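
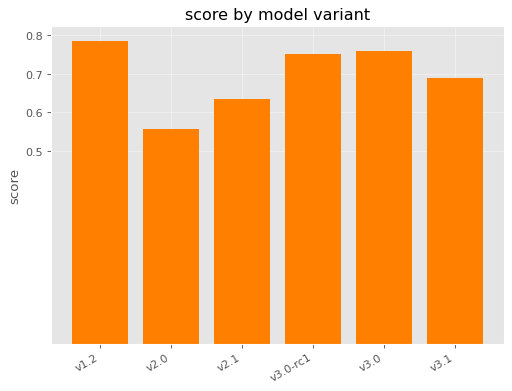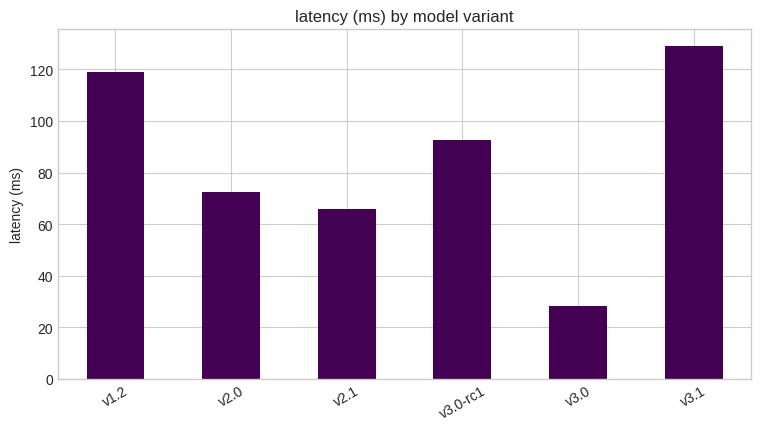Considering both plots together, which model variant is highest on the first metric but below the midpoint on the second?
Chart 2 median latency (ms) ≈ 80; below-median model variants: v2.0, v2.1, v3.0. Among those, v3.0 has the highest score (≈ 0.8).

v3.0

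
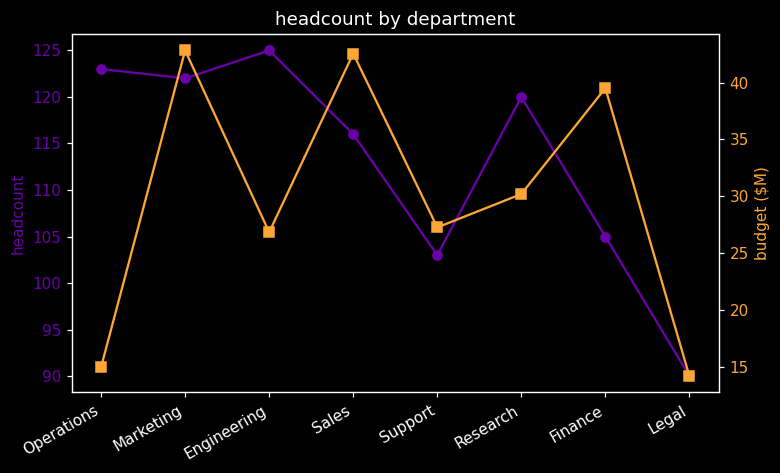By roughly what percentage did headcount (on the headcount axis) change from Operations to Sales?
≈ -8%

Operations ≈ 125, Sales ≈ 115; (115 − 125) / 125 ≈ -8%.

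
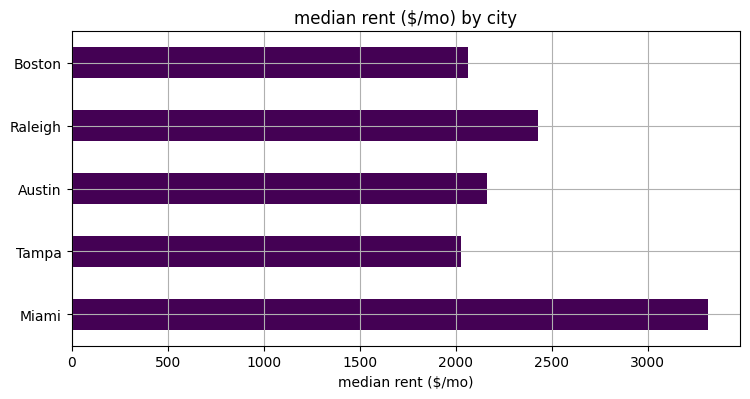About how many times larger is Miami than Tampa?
≈ 1.75×

Miami ≈ 3500, Tampa ≈ 2000; 3500/2000 ≈ 1.75.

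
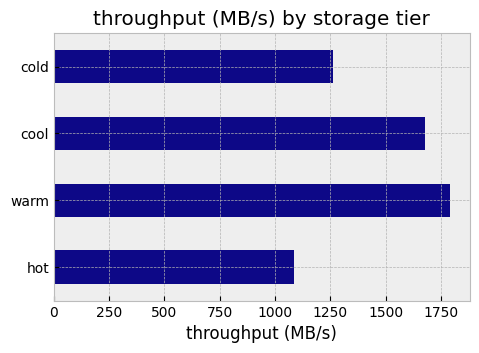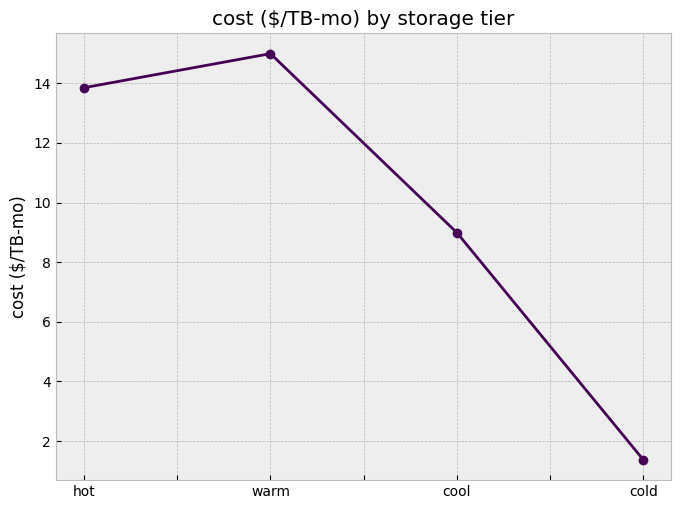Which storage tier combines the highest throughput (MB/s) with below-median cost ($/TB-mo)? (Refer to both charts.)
Chart 2 median cost ($/TB-mo) ≈ 12; below-median storage tiers: cool, cold. Among those, cool has the highest throughput (MB/s) (≈ 1600).

cool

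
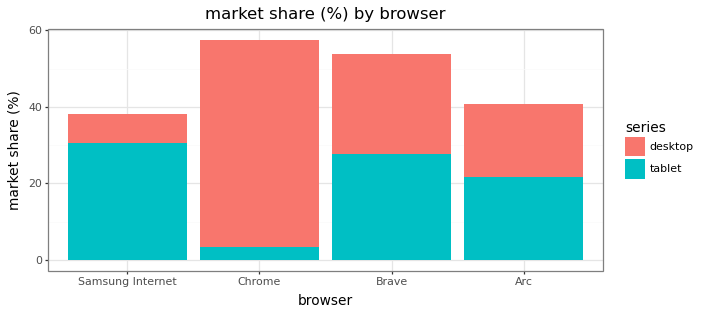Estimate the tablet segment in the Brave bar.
≈ 30

tablet top ≈ 30, bottom ≈ 0; segment ≈ 30.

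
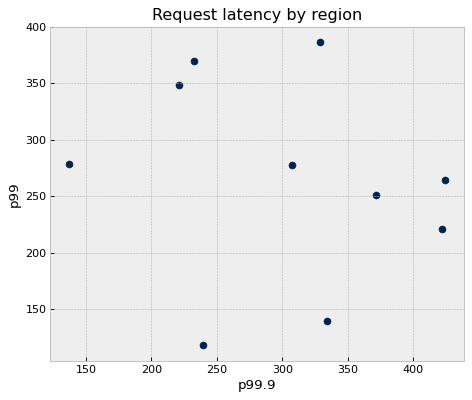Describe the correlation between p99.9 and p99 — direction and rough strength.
Points are roughly uncorrelated; weak (|r| ≈ 0.2).

no clear correlation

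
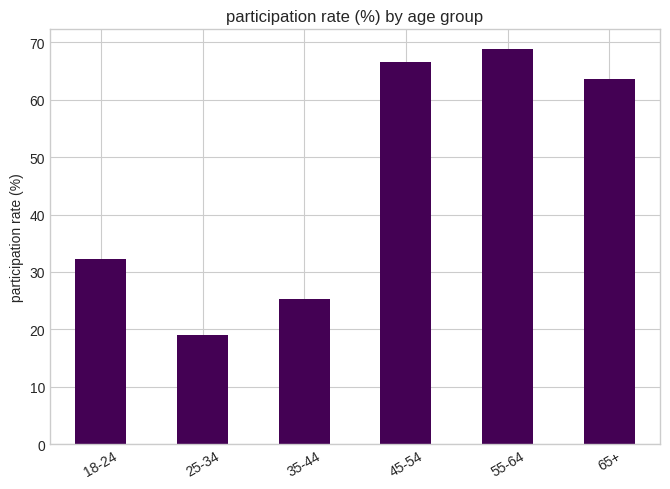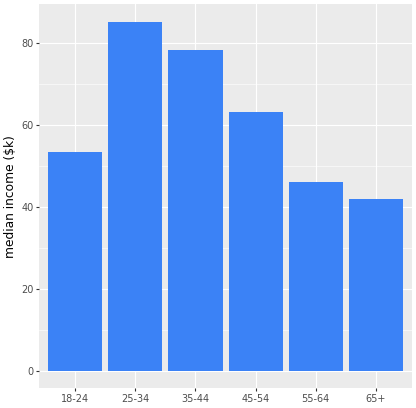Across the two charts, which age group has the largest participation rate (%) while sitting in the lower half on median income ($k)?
Chart 2 median median income ($k) ≈ 60; below-median age groups: 18-24, 55-64, 65+. Among those, 55-64 has the highest participation rate (%) (≈ 70).

55-64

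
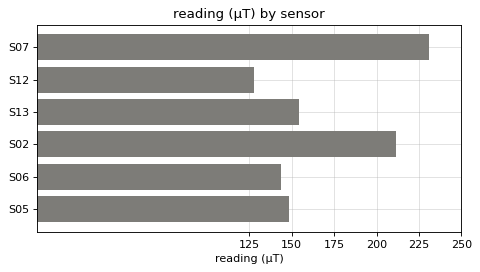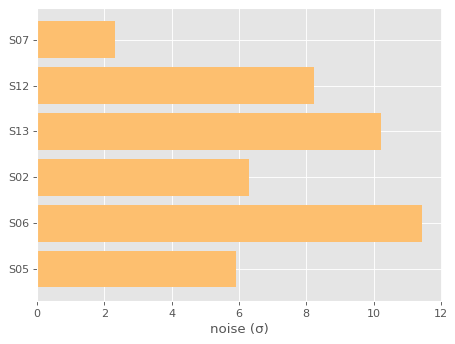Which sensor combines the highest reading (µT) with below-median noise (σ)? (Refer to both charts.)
S07

Chart 2 median noise (σ) ≈ 8; below-median sensors: S07, S02, S05. Among those, S07 has the highest reading (µT) (≈ 225).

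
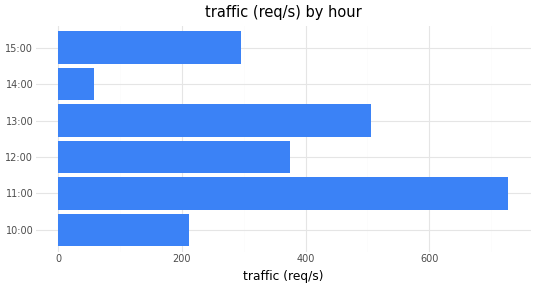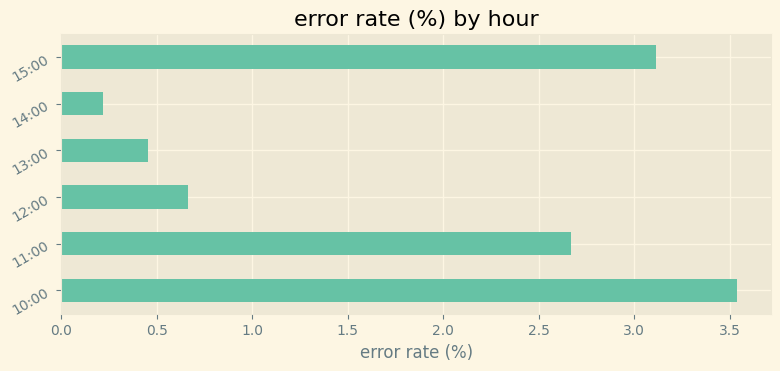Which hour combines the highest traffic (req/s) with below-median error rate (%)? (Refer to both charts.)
Chart 2 median error rate (%) ≈ 1.5; below-median hours: 12:00, 13:00, 14:00. Among those, 13:00 has the highest traffic (req/s) (≈ 500).

13:00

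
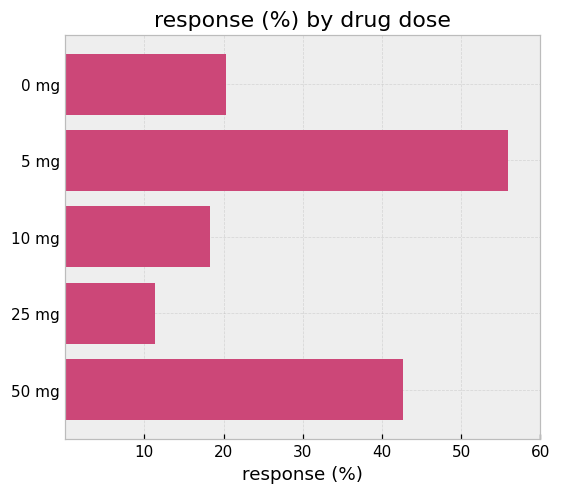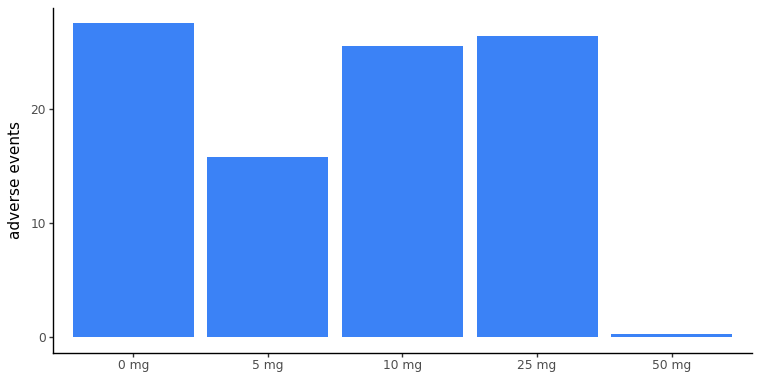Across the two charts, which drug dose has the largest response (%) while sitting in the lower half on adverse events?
5 mg

Chart 2 median adverse events ≈ 25; below-median drug doses: 5 mg, 50 mg. Among those, 5 mg has the highest response (%) (≈ 60).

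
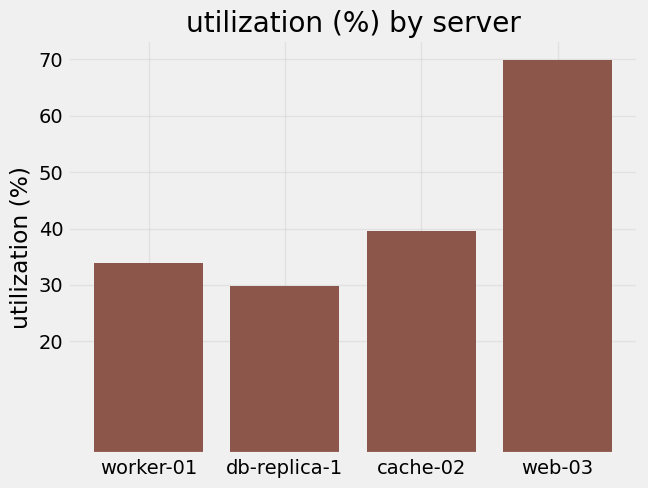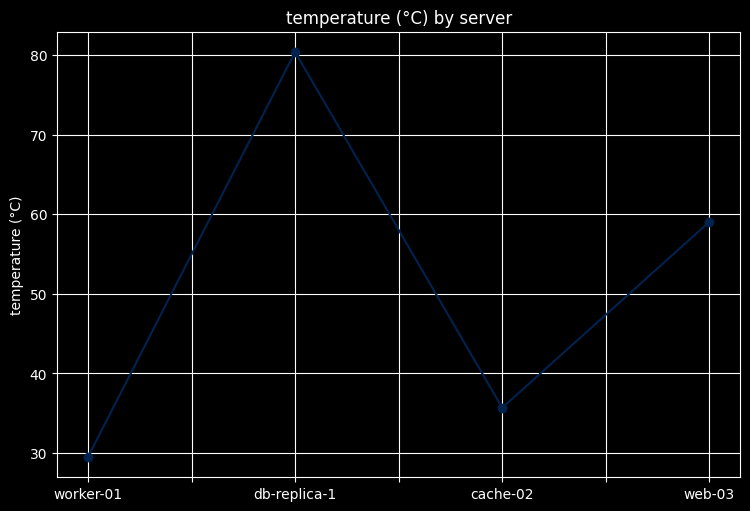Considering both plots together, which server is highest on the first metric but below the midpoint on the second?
cache-02

Chart 2 median temperature (°C) ≈ 50; below-median servers: worker-01, cache-02. Among those, cache-02 has the highest utilization (%) (≈ 40).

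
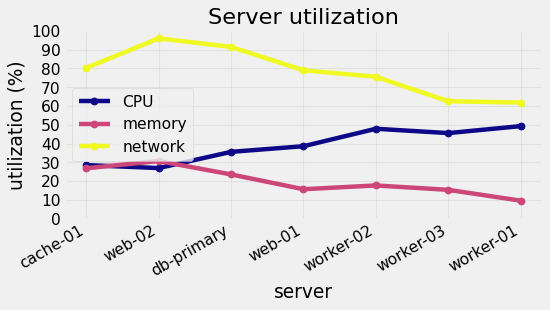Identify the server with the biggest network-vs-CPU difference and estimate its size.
web-02, ≈ 70 %

web-02: network ≈ 100, CPU ≈ 30 → gap ≈ 70. Next-largest (db-primary) is only ≈ 50.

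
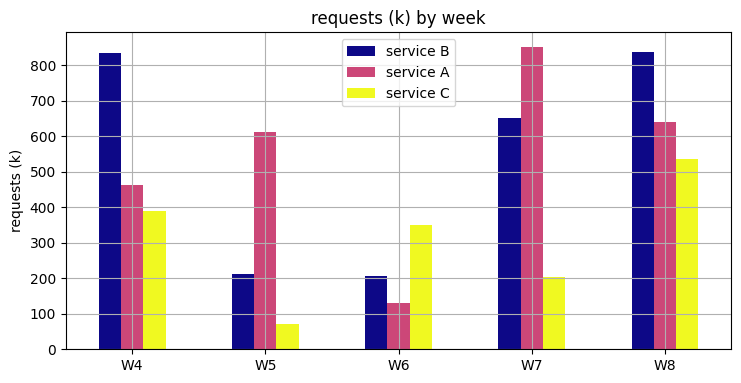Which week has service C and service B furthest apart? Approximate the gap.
W7: service C ≈ 200, service B ≈ 700 → gap ≈ 500. Next-largest (W4) is only ≈ 400.

W7, ≈ 500 k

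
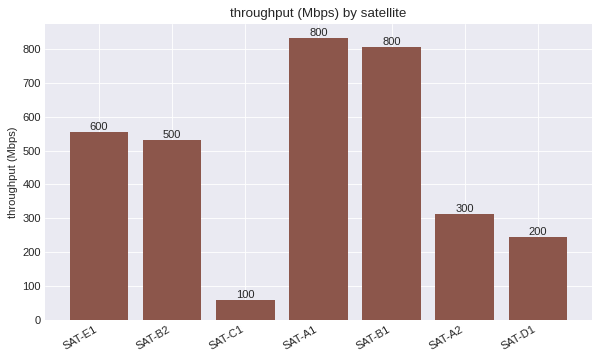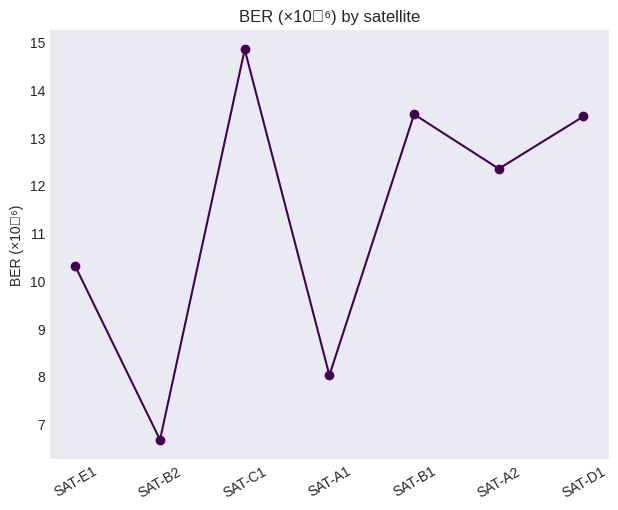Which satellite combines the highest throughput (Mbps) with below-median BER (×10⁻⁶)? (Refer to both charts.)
SAT-A1

Chart 2 median BER (×10⁻⁶) ≈ 12; below-median satellites: SAT-E1, SAT-B2, SAT-A1. Among those, SAT-A1 has the highest throughput (Mbps) (≈ 800).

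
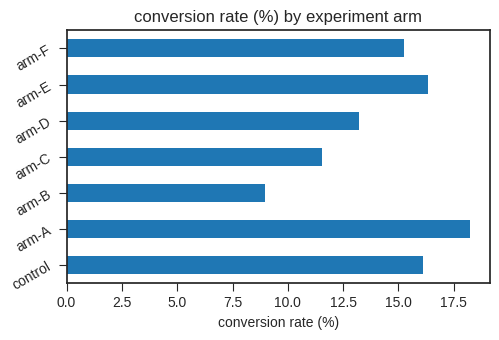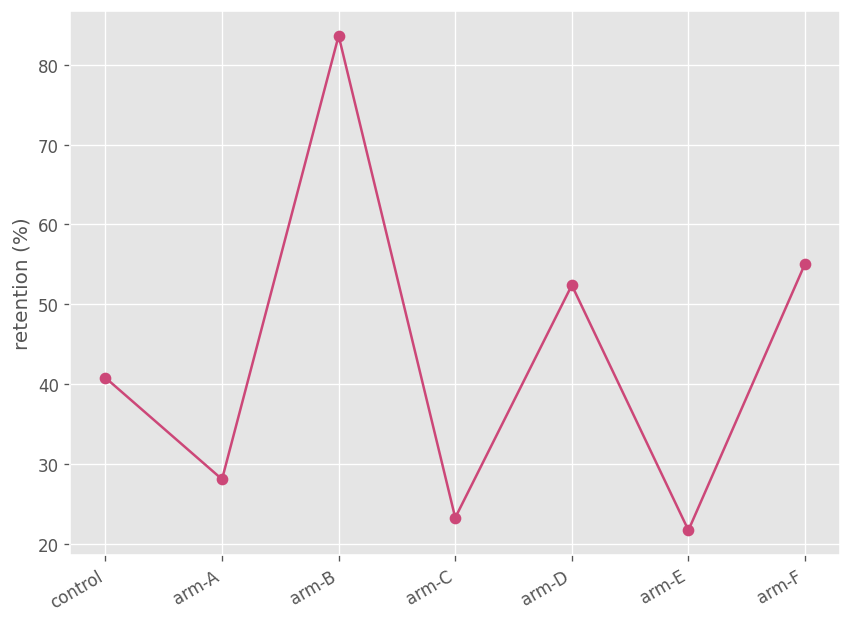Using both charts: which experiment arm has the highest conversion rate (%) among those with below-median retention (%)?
arm-A

Chart 2 median retention (%) ≈ 40; below-median experiment arms: arm-A, arm-C, arm-E. Among those, arm-A has the highest conversion rate (%) (≈ 18).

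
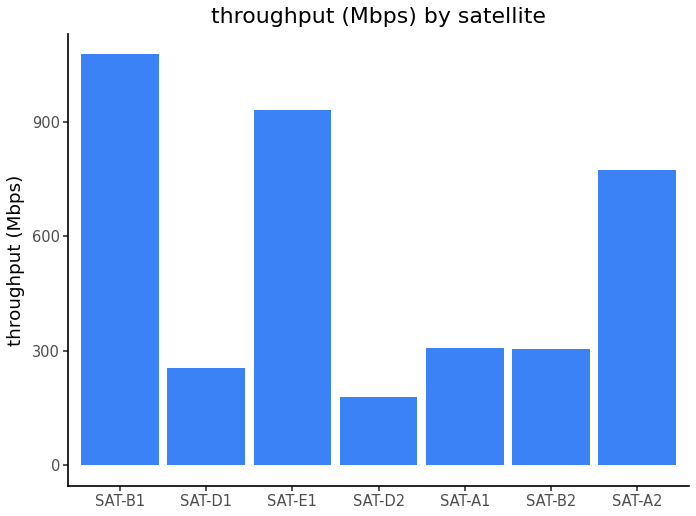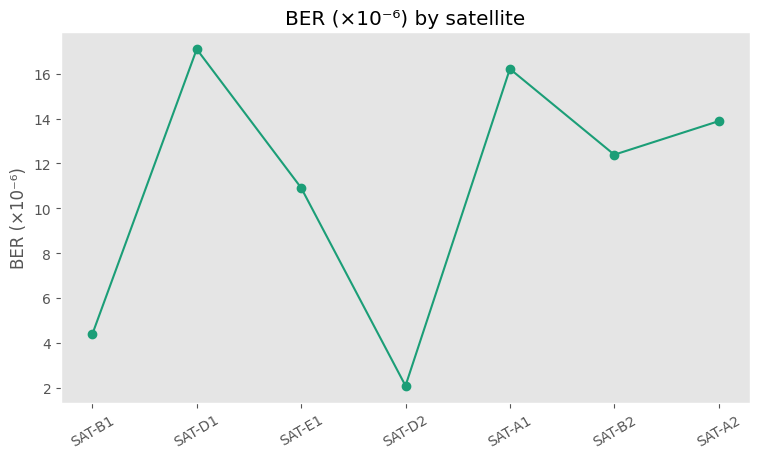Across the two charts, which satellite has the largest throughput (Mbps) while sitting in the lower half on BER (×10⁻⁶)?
Chart 2 median BER (×10⁻⁶) ≈ 12; below-median satellites: SAT-B1, SAT-E1, SAT-D2. Among those, SAT-B1 has the highest throughput (Mbps) (≈ 1100).

SAT-B1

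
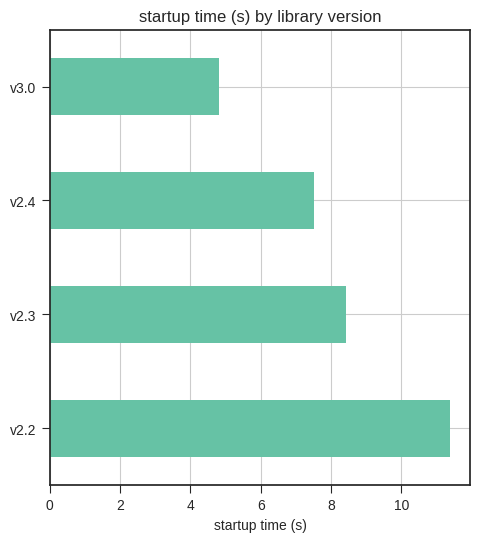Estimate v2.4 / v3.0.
≈ 1.6×

v2.4 ≈ 8, v3.0 ≈ 5; 8/5 ≈ 1.6.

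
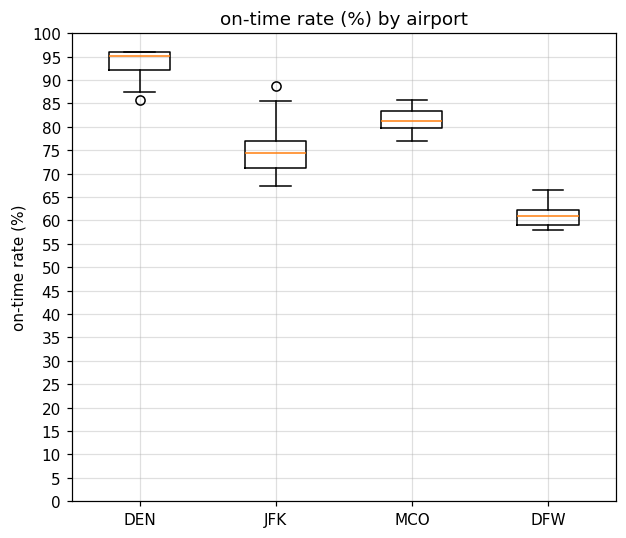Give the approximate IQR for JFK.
Q3 ≈ 75, Q1 ≈ 70; IQR ≈ 5.

≈ 5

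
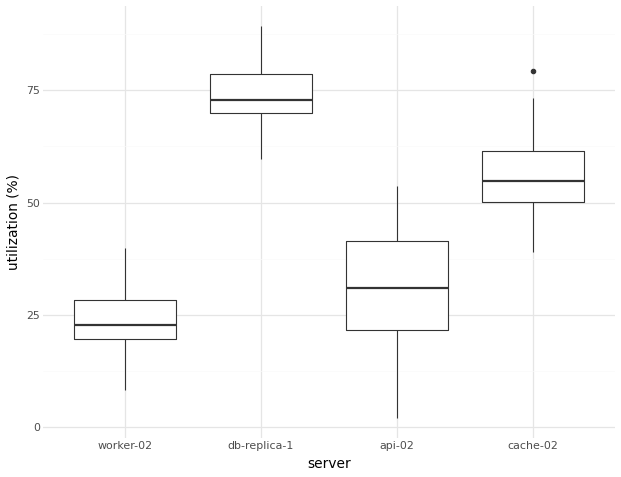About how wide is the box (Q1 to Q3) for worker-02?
≈ 10

Q3 ≈ 30, Q1 ≈ 20; IQR ≈ 10.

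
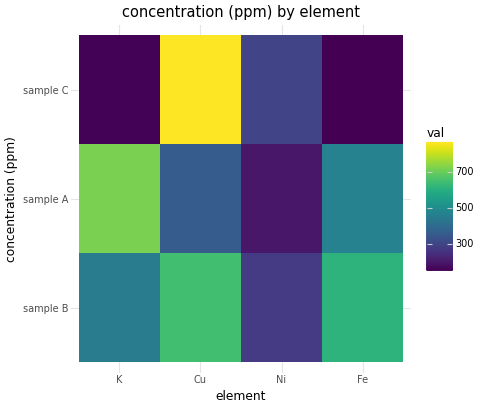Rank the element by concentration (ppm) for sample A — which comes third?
Top 4 for sample A: K ≈ 700, Fe ≈ 500, Cu ≈ 400, Ni ≈ 200.

Cu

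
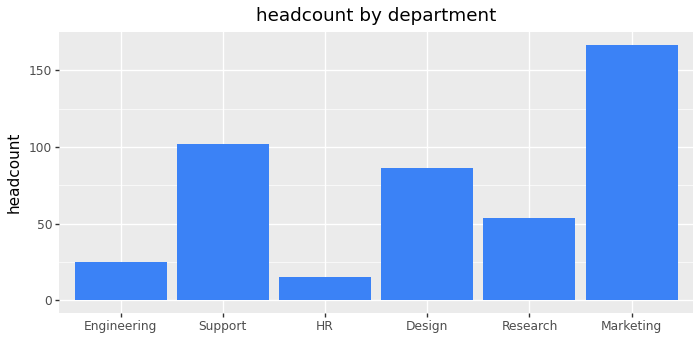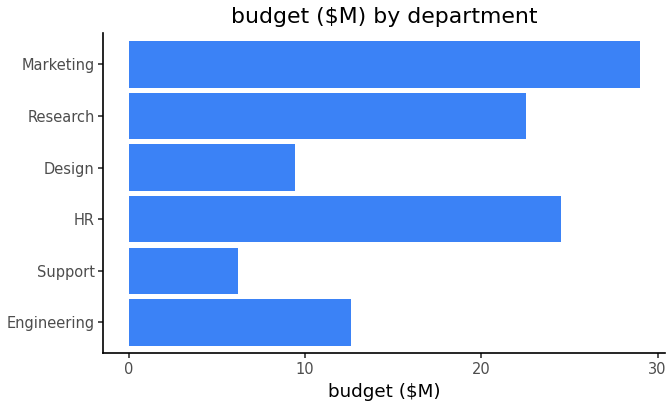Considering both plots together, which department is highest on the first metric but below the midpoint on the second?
Chart 2 median budget ($M) ≈ 20; below-median departments: Engineering, Support, Design. Among those, Support has the highest headcount (≈ 100).

Support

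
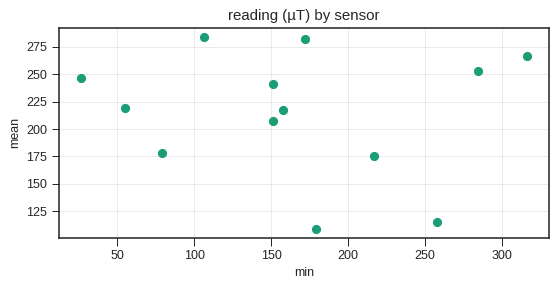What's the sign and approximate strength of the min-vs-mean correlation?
no clear correlation

Points are roughly uncorrelated; weak (|r| ≈ 0.1).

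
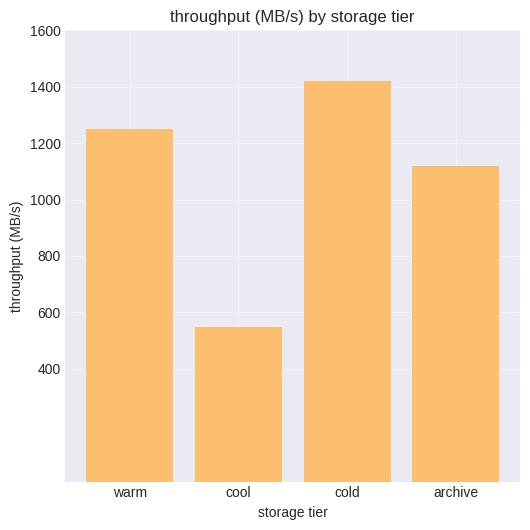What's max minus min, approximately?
≈ 800

Max cold ≈ 1400, min cool ≈ 600; range ≈ 800.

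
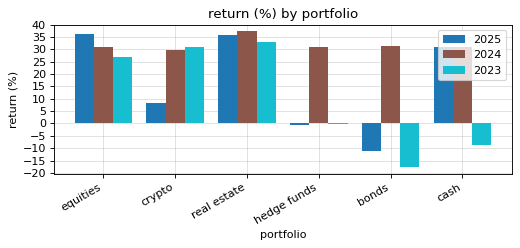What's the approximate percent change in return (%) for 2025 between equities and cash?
≈ -14.3%

equities ≈ 35, cash ≈ 30; (30 − 35) / 35 ≈ -14.3%.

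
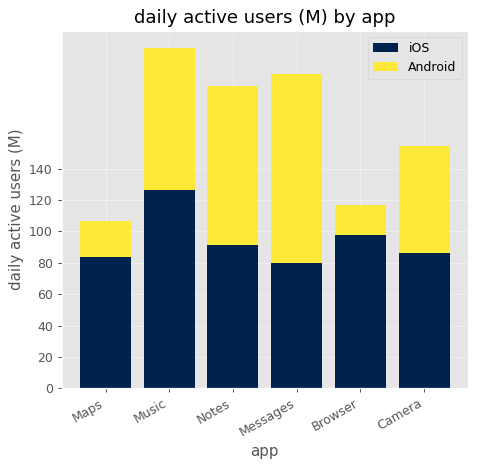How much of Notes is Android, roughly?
≈ 100

Android top ≈ 200, bottom ≈ 100; segment ≈ 100.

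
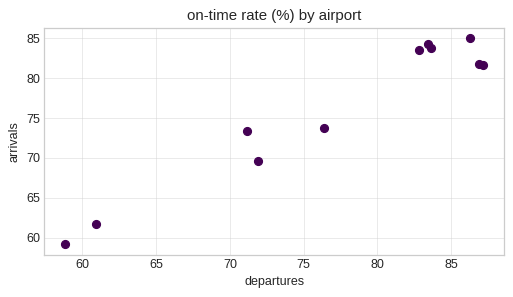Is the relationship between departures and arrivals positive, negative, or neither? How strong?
Points are positively correlated; strong (|r| ≈ 1.0).

positive, strong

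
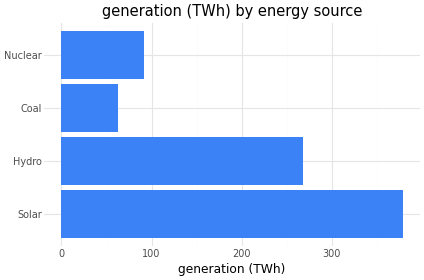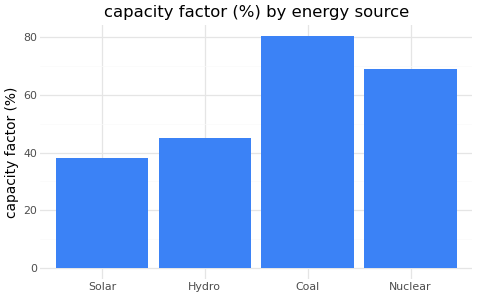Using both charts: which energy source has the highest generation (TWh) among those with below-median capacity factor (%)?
Chart 2 median capacity factor (%) ≈ 60; below-median energy sources: Solar, Hydro. Among those, Solar has the highest generation (TWh) (≈ 400).

Solar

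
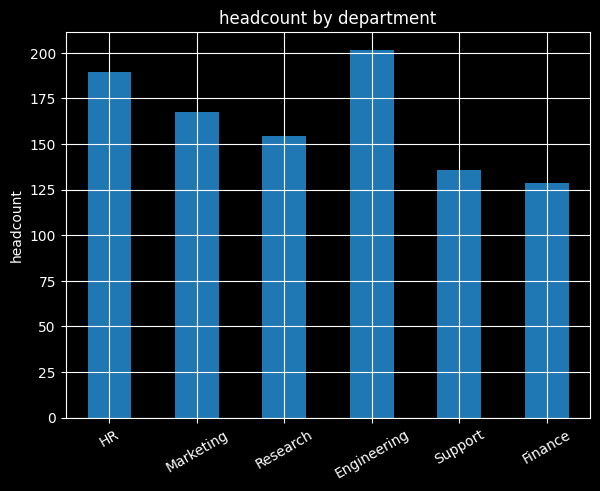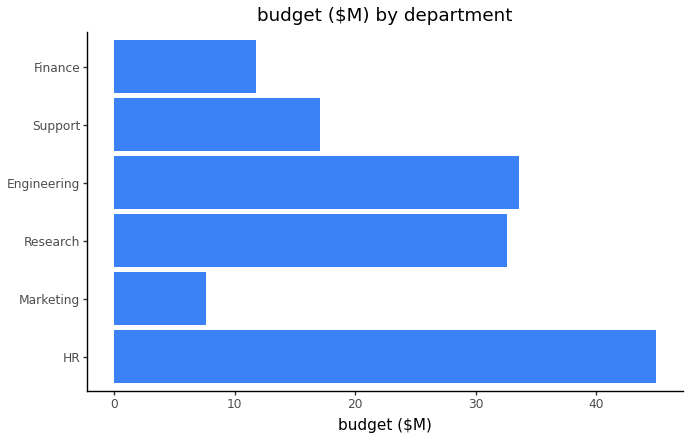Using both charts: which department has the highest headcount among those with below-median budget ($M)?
Marketing

Chart 2 median budget ($M) ≈ 25; below-median departments: Marketing, Support, Finance. Among those, Marketing has the highest headcount (≈ 160).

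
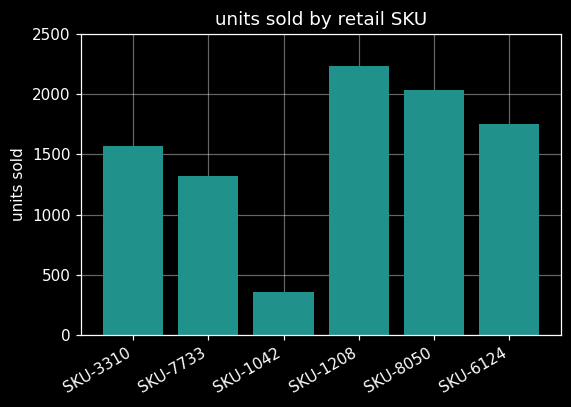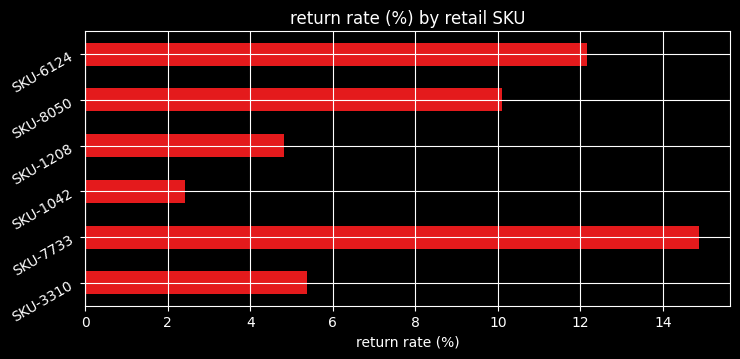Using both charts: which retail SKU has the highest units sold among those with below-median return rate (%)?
SKU-1208

Chart 2 median return rate (%) ≈ 8; below-median retail SKUs: SKU-3310, SKU-1042, SKU-1208. Among those, SKU-1208 has the highest units sold (≈ 2000).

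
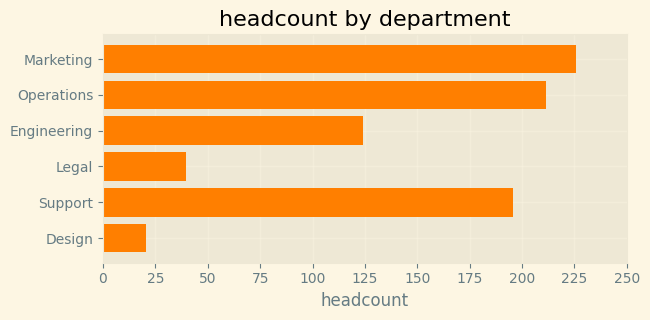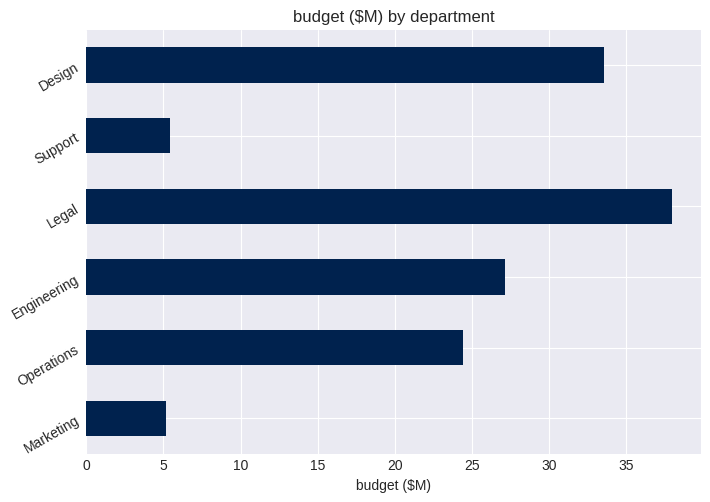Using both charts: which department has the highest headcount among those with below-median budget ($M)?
Chart 2 median budget ($M) ≈ 25; below-median departments: Marketing, Operations, Support. Among those, Marketing has the highest headcount (≈ 225).

Marketing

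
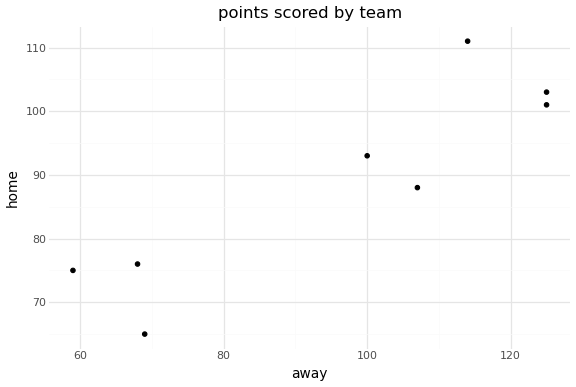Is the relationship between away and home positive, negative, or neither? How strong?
Points are positively correlated; strong (|r| ≈ 0.9).

positive, strong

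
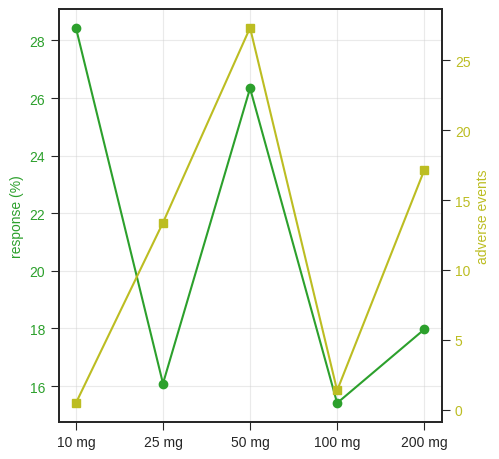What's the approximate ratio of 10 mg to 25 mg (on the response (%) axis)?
10 mg ≈ 28, 25 mg ≈ 16; 28/16 ≈ 1.75.

≈ 1.75×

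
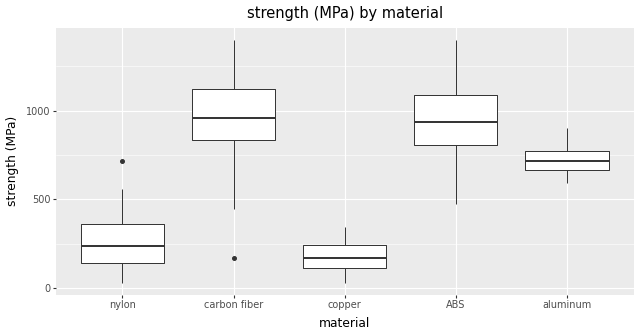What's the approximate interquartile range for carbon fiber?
≈ 300

Q3 ≈ 1100, Q1 ≈ 800; IQR ≈ 300.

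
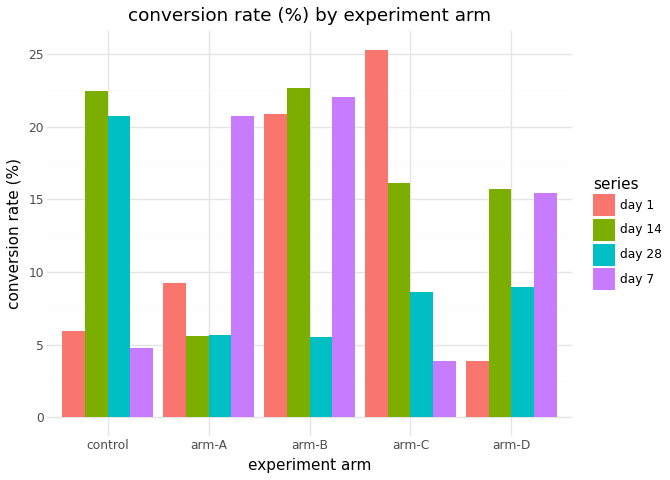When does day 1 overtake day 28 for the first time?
control: day 1 ≈ 5 vs day 28 ≈ 20 (not yet); arm-A: day 1 ≈ 10 vs day 28 ≈ 5 (first crossover).

arm-A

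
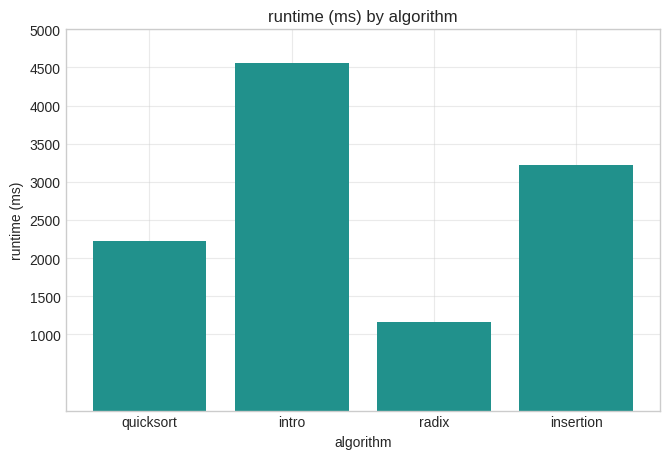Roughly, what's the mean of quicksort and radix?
(2000 + 1000) / 2 ≈ 1500.

≈ 1500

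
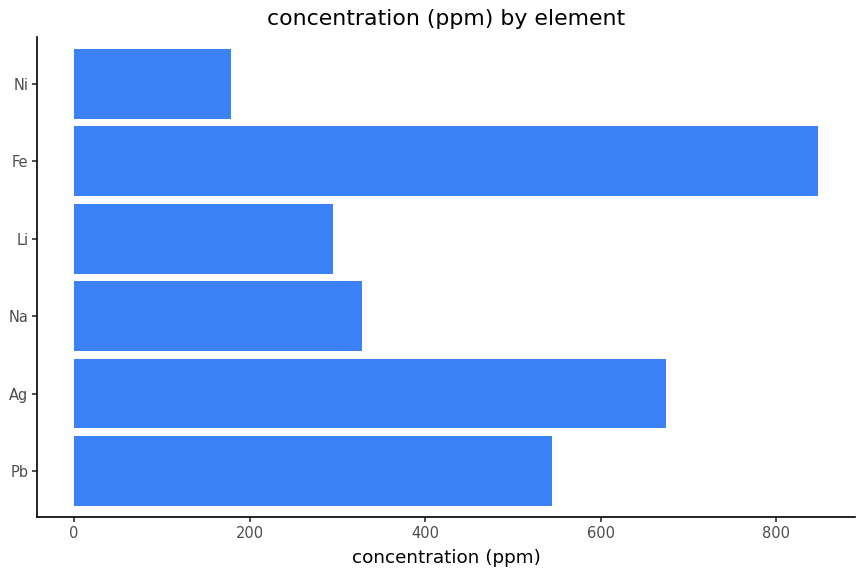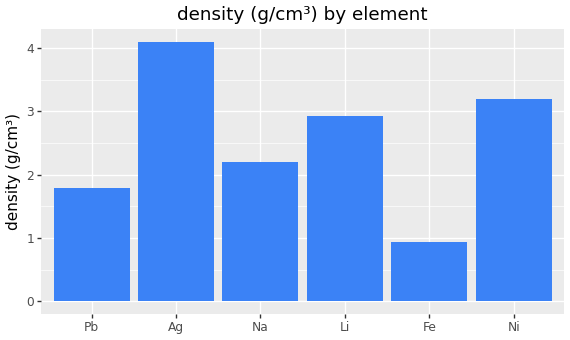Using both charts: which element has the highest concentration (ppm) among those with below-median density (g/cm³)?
Fe

Chart 2 median density (g/cm³) ≈ 2.5; below-median elements: Pb, Na, Fe. Among those, Fe has the highest concentration (ppm) (≈ 800).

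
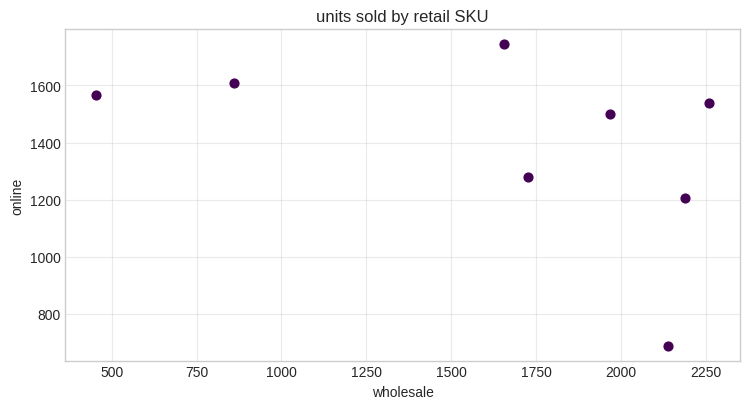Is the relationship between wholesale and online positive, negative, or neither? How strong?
Points are negatively correlated; moderate (|r| ≈ 0.5).

negative, moderate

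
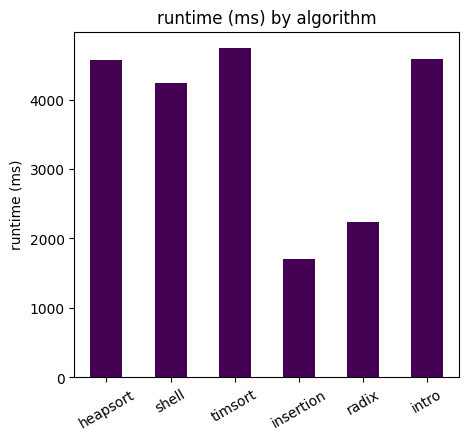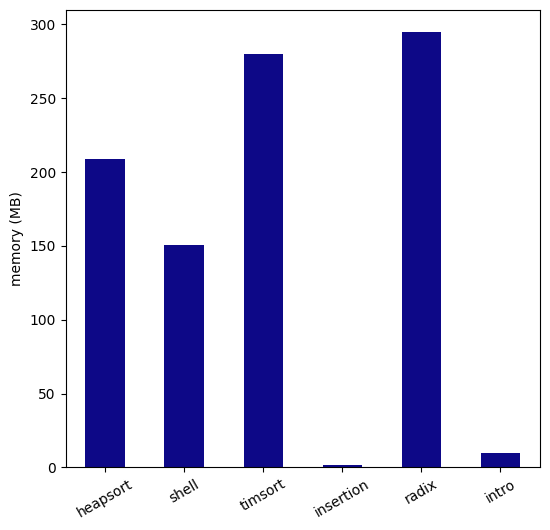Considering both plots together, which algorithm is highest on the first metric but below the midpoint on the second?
intro

Chart 2 median memory (MB) ≈ 200; below-median algorithms: shell, insertion, intro. Among those, intro has the highest runtime (ms) (≈ 4500).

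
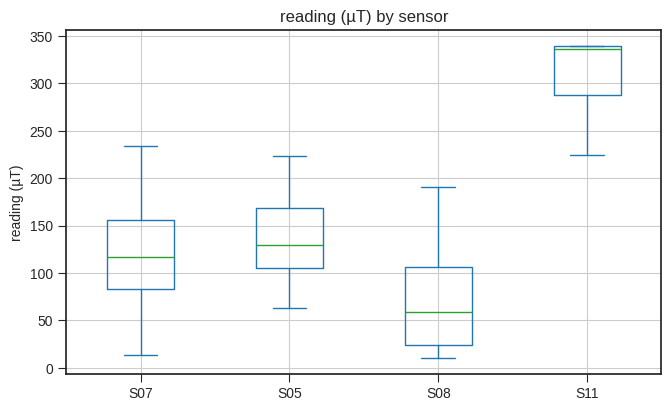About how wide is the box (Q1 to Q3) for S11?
Q3 ≈ 350, Q1 ≈ 300; IQR ≈ 50.

≈ 50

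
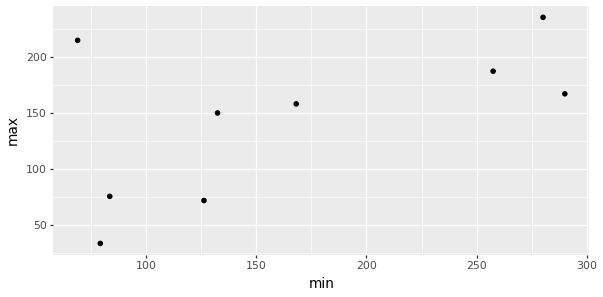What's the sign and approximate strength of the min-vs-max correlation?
Points are positively correlated; moderate (|r| ≈ 0.6).

positive, moderate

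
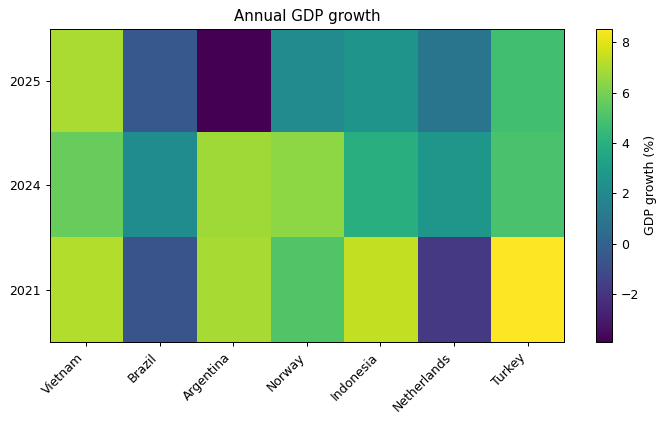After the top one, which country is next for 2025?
Turkey

Top 3 for 2025: Vietnam ≈ 6, Turkey ≈ 4, Indonesia ≈ 2.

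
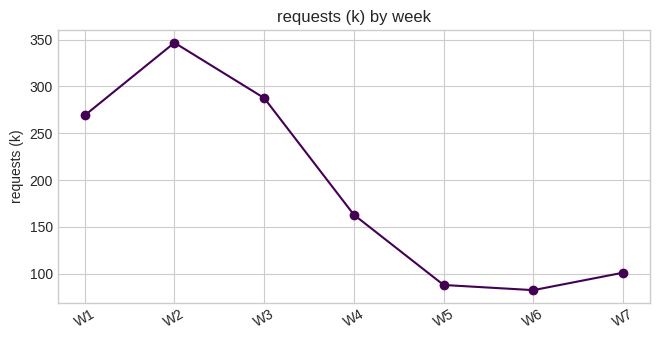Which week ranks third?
W1

Top 4: W2 ≈ 350, W3 ≈ 300, W1 ≈ 275, W4 ≈ 175.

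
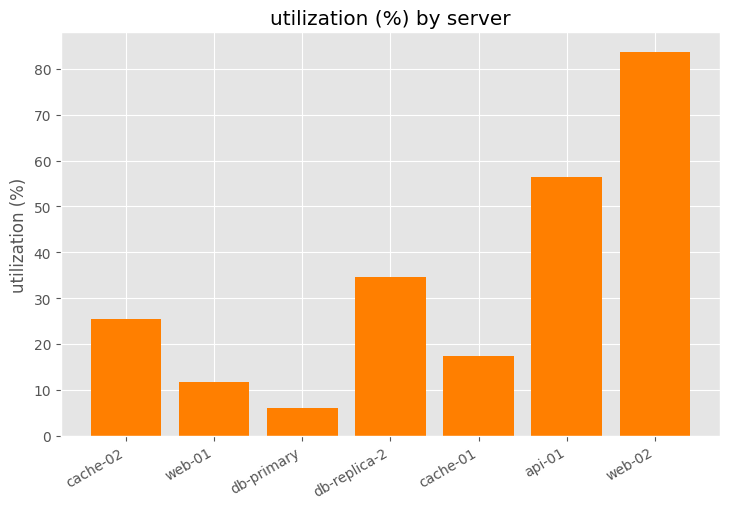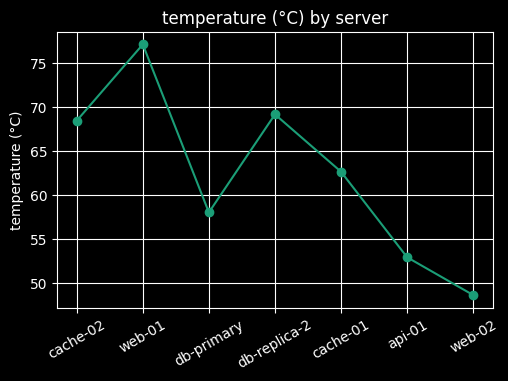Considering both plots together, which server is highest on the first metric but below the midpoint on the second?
Chart 2 median temperature (°C) ≈ 60; below-median servers: db-primary, api-01, web-02. Among those, web-02 has the highest utilization (%) (≈ 80).

web-02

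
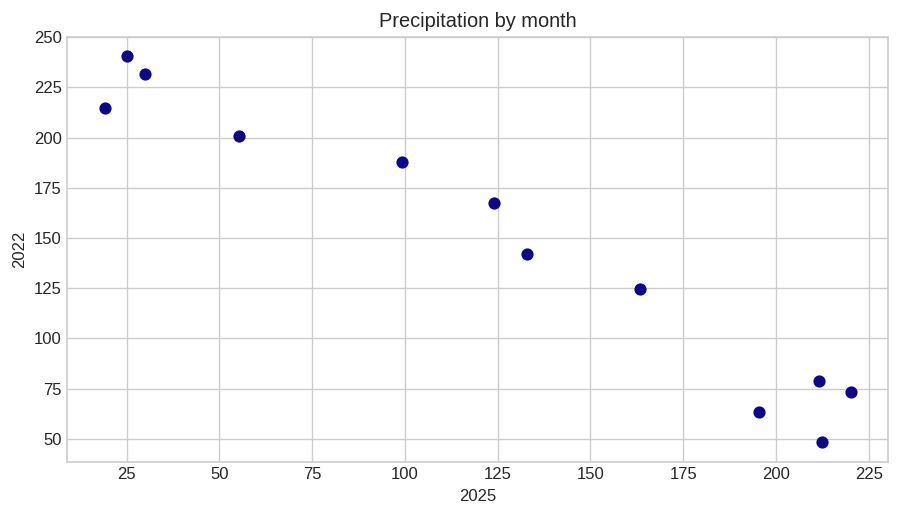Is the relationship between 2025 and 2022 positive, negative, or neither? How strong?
Points are negatively correlated; strong (|r| ≈ 1.0).

negative, strong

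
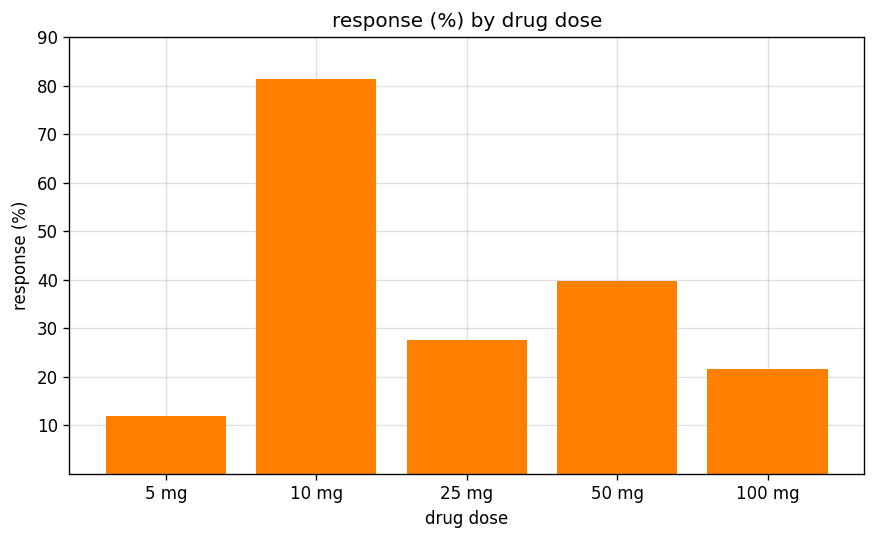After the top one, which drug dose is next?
50 mg

Top 3: 10 mg ≈ 80, 50 mg ≈ 40, 25 mg ≈ 30.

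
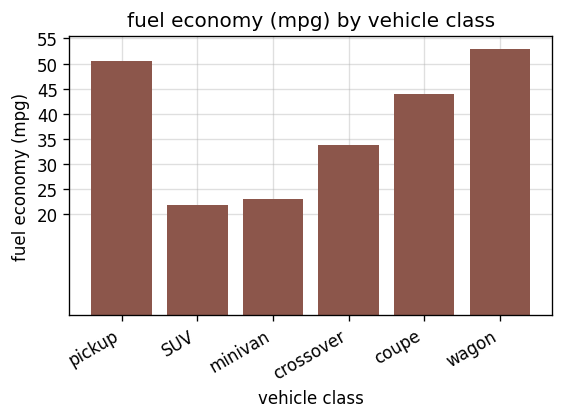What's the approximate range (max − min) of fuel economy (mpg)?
Max wagon ≈ 55, min SUV ≈ 20; range ≈ 35.

≈ 35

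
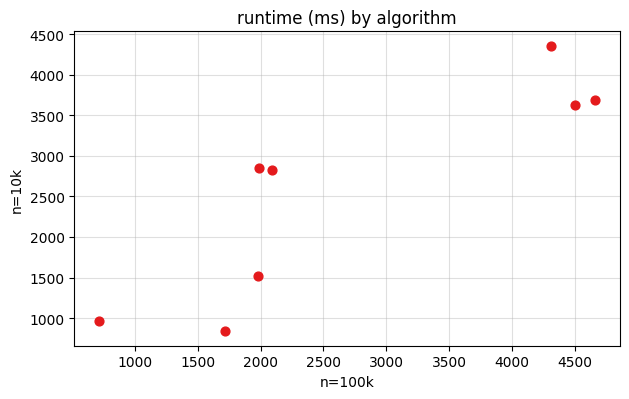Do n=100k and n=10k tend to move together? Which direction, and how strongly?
positive, strong

Points are positively correlated; strong (|r| ≈ 0.9).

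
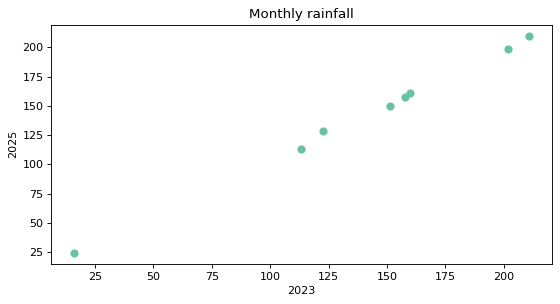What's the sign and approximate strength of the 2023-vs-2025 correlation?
Points are positively correlated; strong (|r| ≈ 1.0).

positive, strong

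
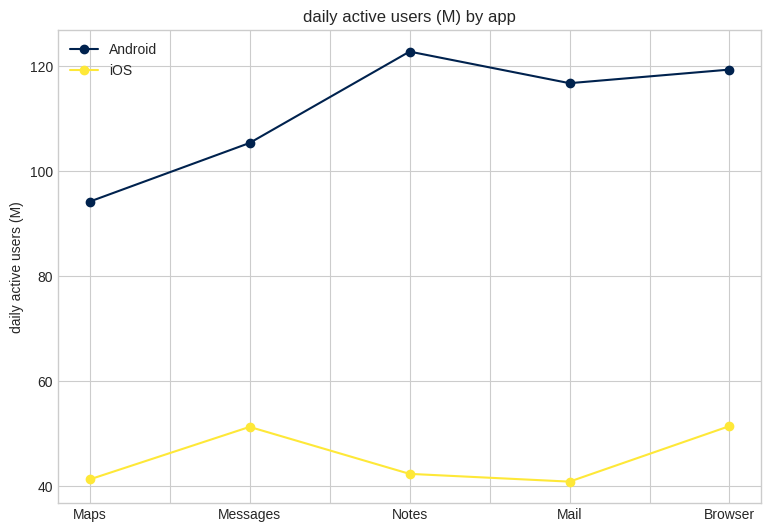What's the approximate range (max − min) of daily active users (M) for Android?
≈ 30

Max Notes ≈ 120, min Maps ≈ 90; range ≈ 30.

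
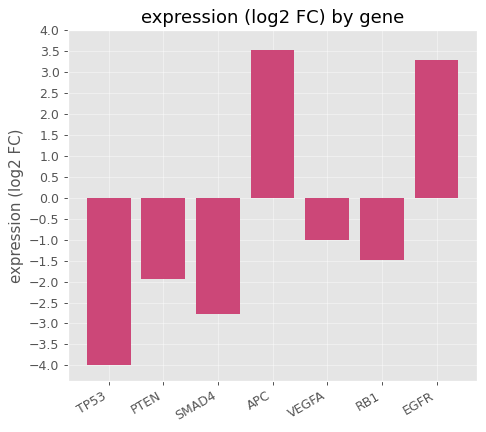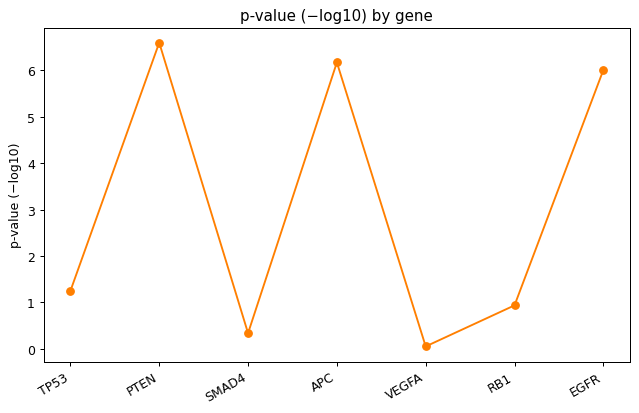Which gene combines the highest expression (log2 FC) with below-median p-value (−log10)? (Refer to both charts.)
VEGFA

Chart 2 median p-value (−log10) ≈ 1; below-median genes: SMAD4, VEGFA, RB1. Among those, VEGFA has the highest expression (log2 FC) (≈ -1).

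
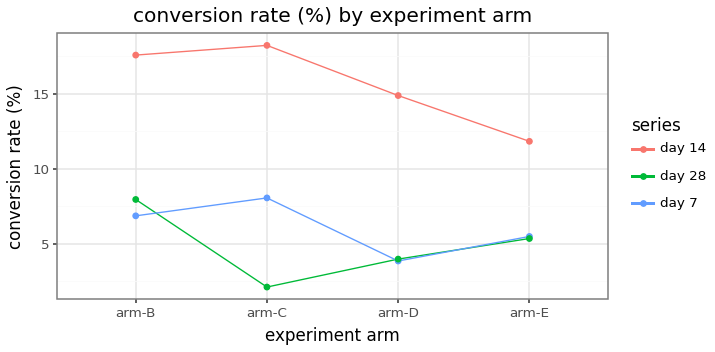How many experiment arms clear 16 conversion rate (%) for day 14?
2

Above 16: arm-B, arm-C.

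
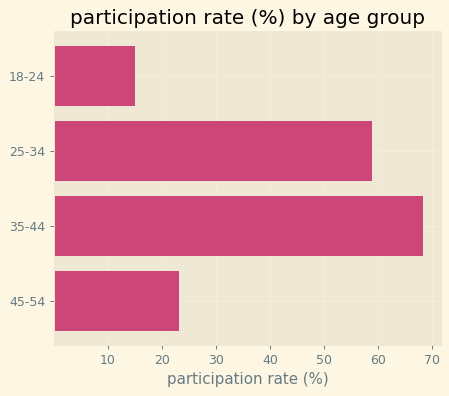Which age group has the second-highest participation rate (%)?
Top 3: 35-44 ≈ 70, 25-34 ≈ 60, 45-54 ≈ 20.

25-34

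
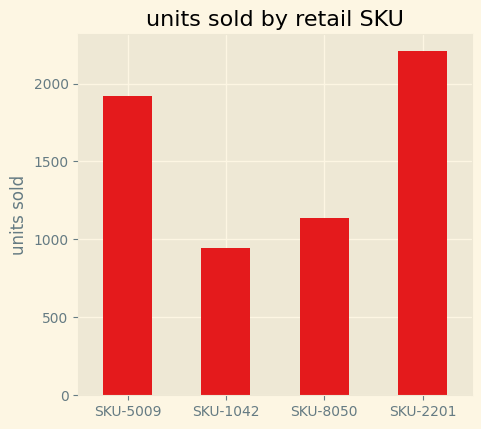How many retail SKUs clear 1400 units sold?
Above 1400: SKU-5009, SKU-2201.

2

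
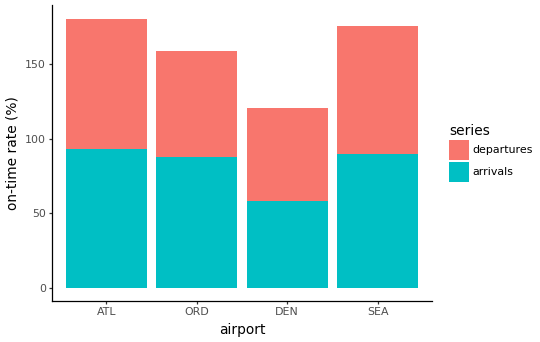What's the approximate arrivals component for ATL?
arrivals top ≈ 100, bottom ≈ 0; segment ≈ 100.

≈ 100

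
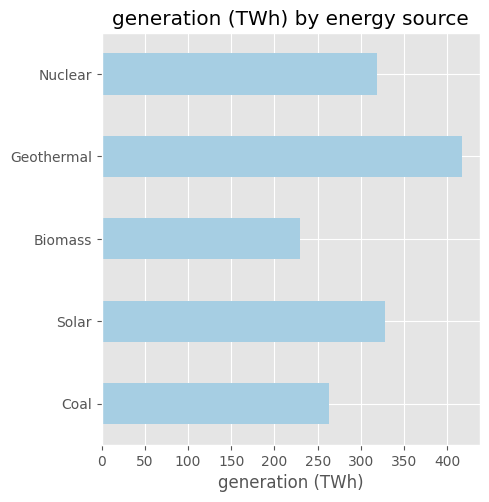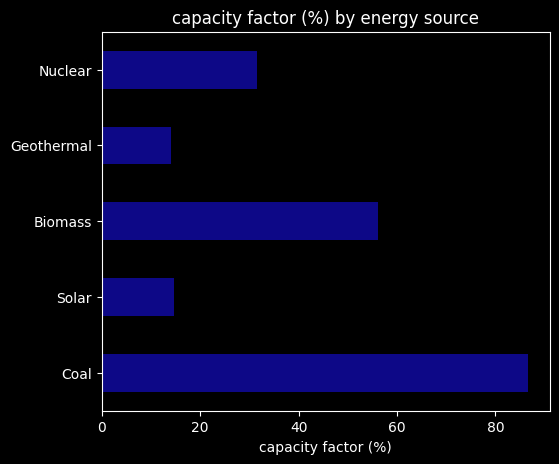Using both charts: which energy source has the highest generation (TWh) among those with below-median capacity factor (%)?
Chart 2 median capacity factor (%) ≈ 30; below-median energy sources: Solar, Geothermal. Among those, Geothermal has the highest generation (TWh) (≈ 400).

Geothermal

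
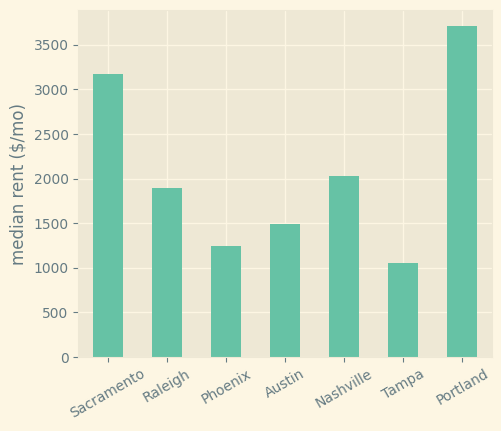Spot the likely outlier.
Portland ≈ 3500; the rest sit between ≈ 1000 and ≈ 3000.

Portland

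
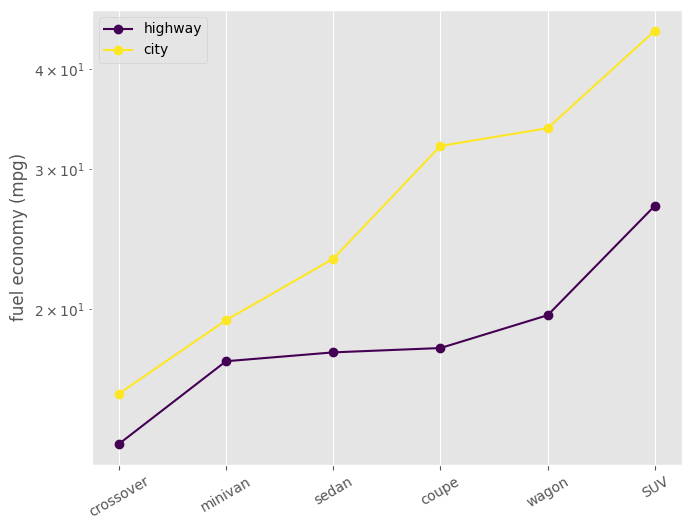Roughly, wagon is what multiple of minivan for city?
wagon ≈ 35, minivan ≈ 20; 35/20 ≈ 1.75.

≈ 1.75×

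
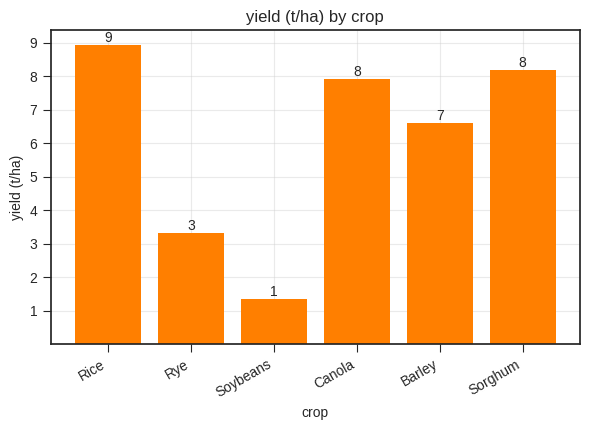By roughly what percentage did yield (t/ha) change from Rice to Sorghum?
Rice ≈ 9, Sorghum ≈ 8; (8 − 9) / 9 ≈ -11.1%.

≈ -11.1%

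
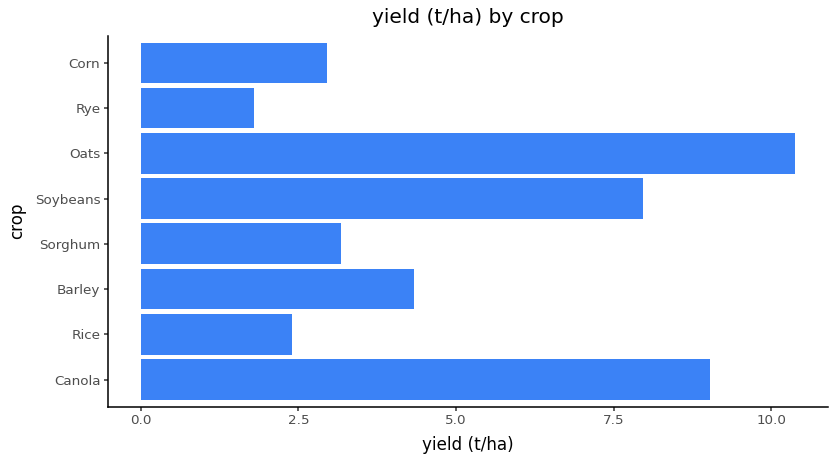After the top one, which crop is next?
Top 3: Oats ≈ 10, Canola ≈ 9, Soybeans ≈ 8.

Canola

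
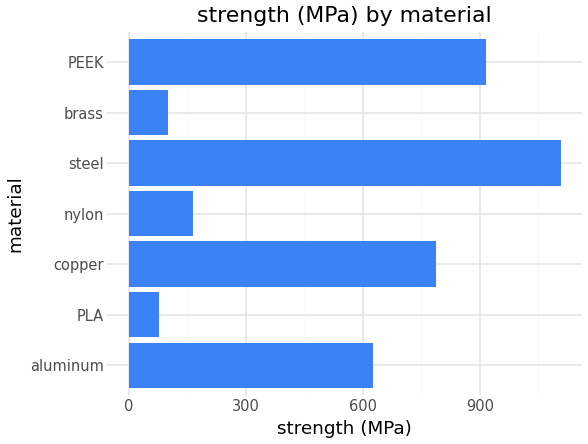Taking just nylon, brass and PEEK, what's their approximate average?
≈ 400

(200 + 100 + 900) / 3 ≈ 400.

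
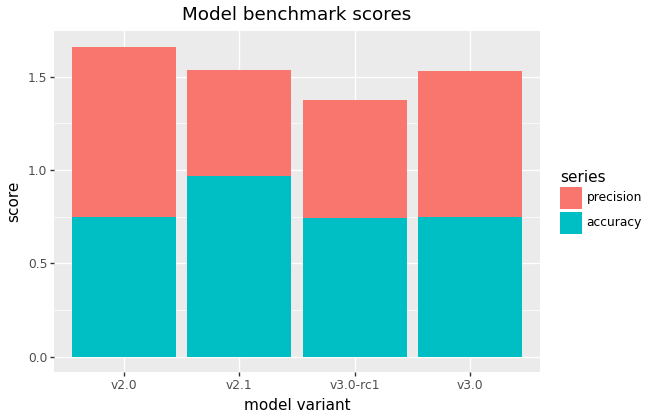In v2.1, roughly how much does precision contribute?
≈ 0.6

precision top ≈ 1.6, bottom ≈ 1.0; segment ≈ 0.6.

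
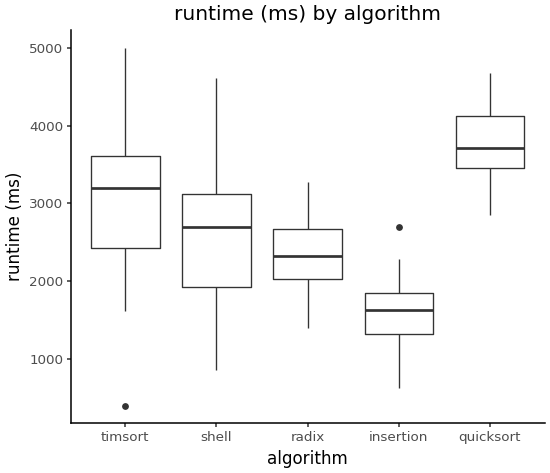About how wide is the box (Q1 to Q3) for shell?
Q3 ≈ 3200, Q1 ≈ 2000; IQR ≈ 1200.

≈ 1200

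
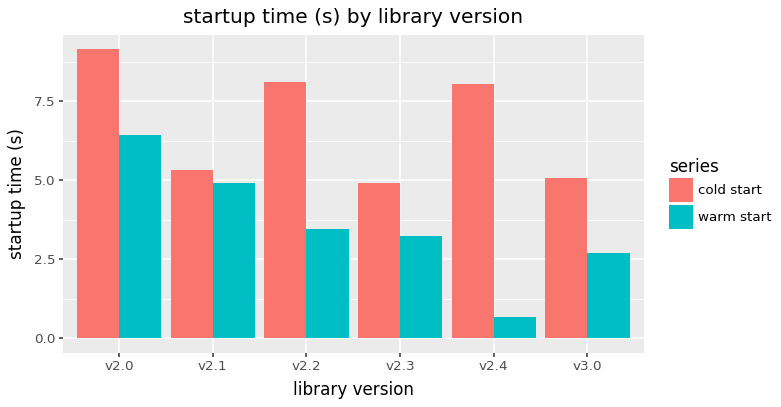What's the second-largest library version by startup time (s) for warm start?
Top 3 for warm start: v2.0 ≈ 6, v2.1 ≈ 5, v2.2 ≈ 3.

v2.1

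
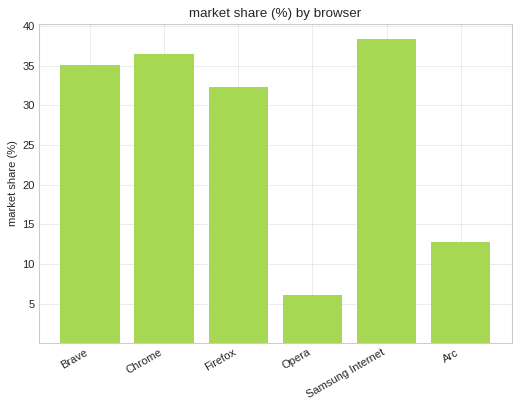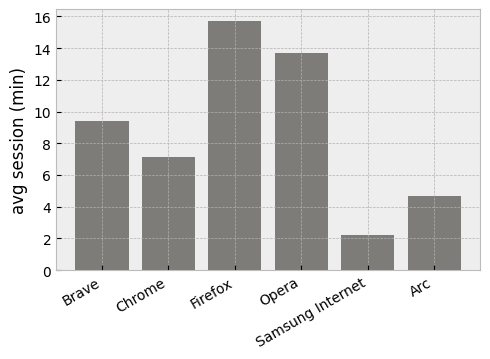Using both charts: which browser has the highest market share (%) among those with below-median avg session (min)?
Samsung Internet

Chart 2 median avg session (min) ≈ 8; below-median browsers: Chrome, Samsung Internet, Arc. Among those, Samsung Internet has the highest market share (%) (≈ 40).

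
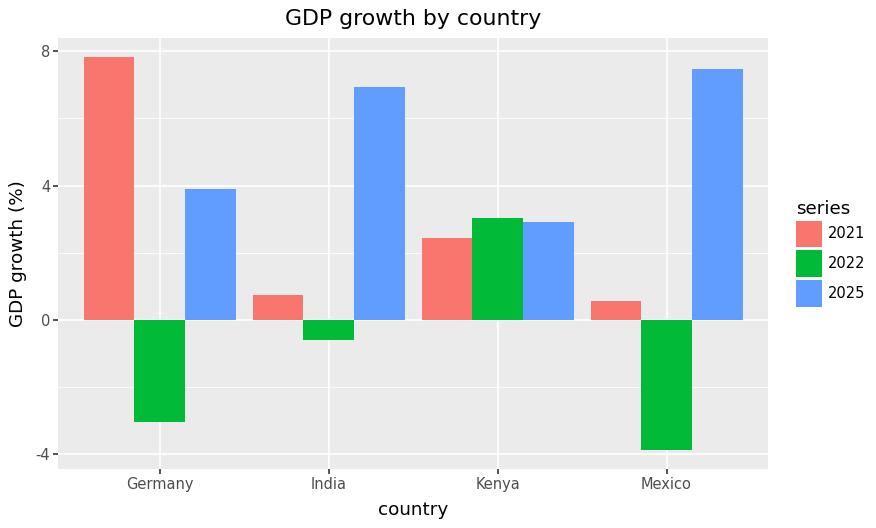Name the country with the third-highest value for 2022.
Top 4 for 2022: Kenya ≈ 3, India ≈ -1, Germany ≈ -3, Mexico ≈ -4.

Germany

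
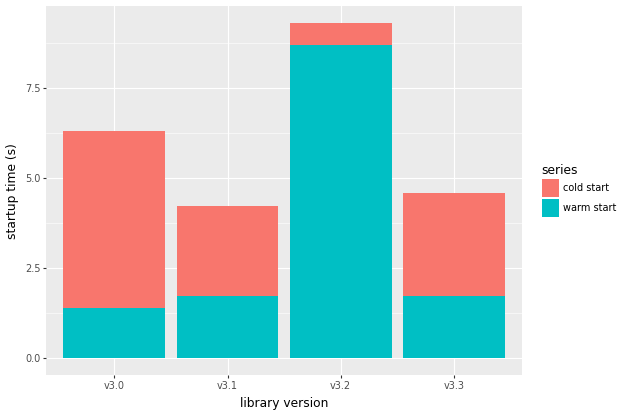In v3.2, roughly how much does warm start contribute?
warm start top ≈ 9, bottom ≈ 0; segment ≈ 9.

≈ 9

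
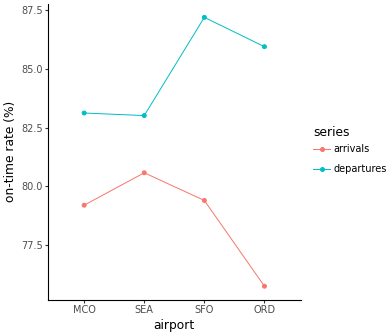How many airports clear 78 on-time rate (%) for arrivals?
Above 78: MCO, SEA, SFO.

3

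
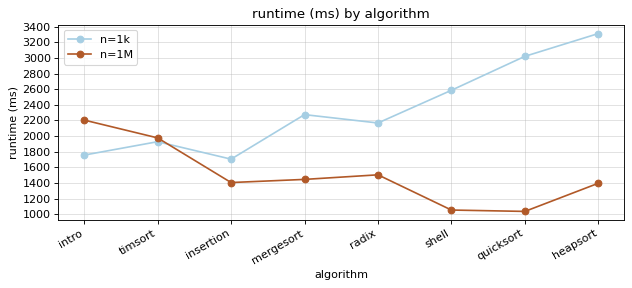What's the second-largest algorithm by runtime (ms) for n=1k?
Top 3 for n=1k: heapsort ≈ 3400, quicksort ≈ 3000, shell ≈ 2600.

quicksort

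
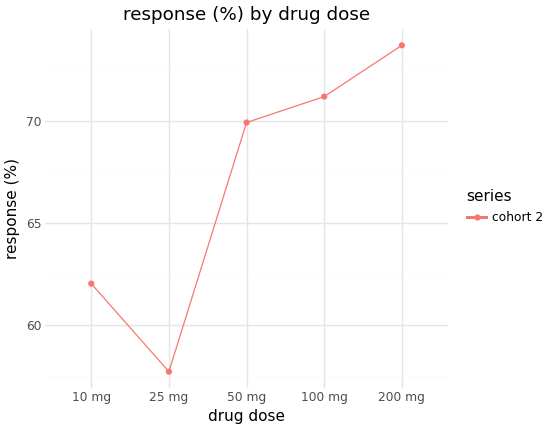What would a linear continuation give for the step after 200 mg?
Last three: 70, 72, 74 → slope ≈ 2/step → next ≈ 76.

≈ 76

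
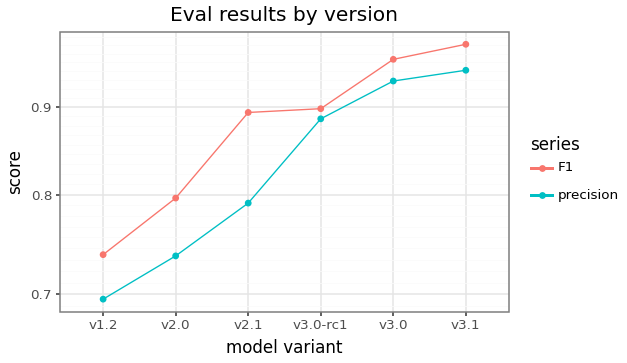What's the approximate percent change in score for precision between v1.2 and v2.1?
v1.2 ≈ 0.70, v2.1 ≈ 0.80; (0.80 − 0.70) / 0.70 ≈ +14.3%.

≈ +14.3%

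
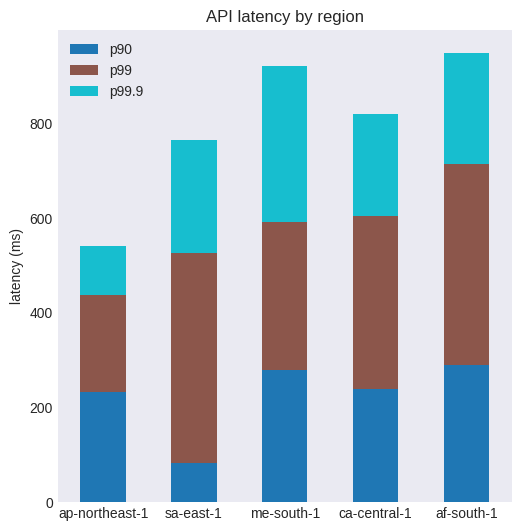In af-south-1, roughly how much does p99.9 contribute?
p99.9 top ≈ 900, bottom ≈ 700; segment ≈ 200.

≈ 200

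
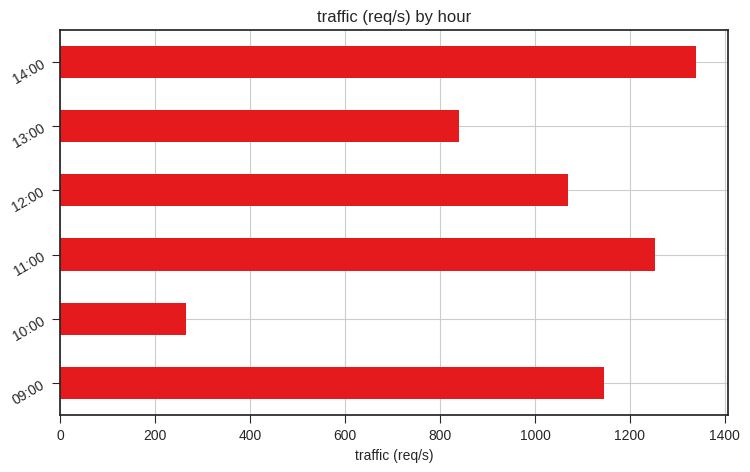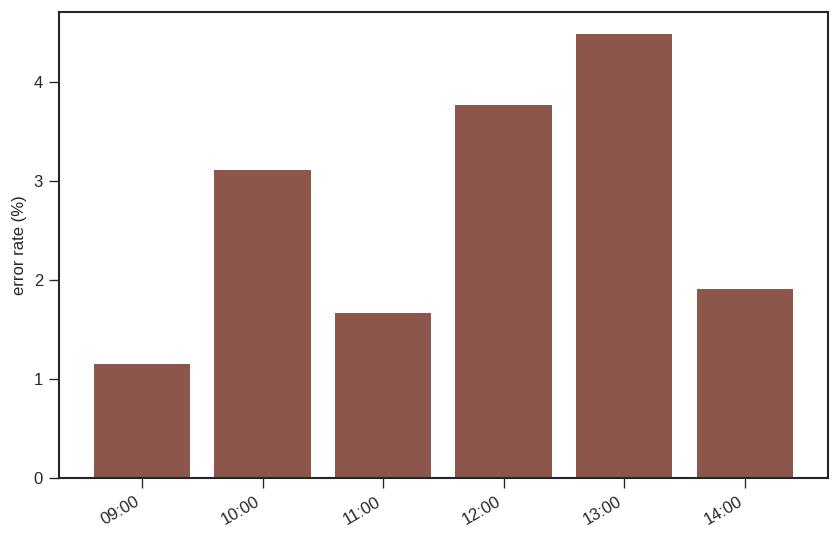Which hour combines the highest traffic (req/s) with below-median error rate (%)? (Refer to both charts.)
14:00

Chart 2 median error rate (%) ≈ 2.5; below-median hours: 09:00, 11:00, 14:00. Among those, 14:00 has the highest traffic (req/s) (≈ 1400).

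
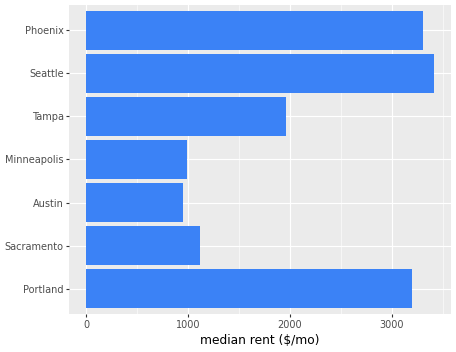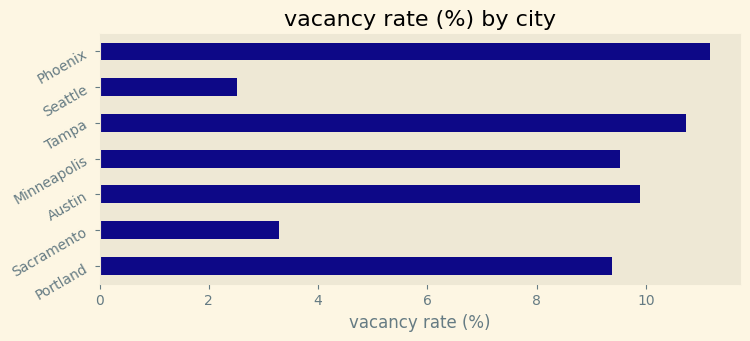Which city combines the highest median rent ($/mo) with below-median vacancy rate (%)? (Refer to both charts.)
Chart 2 median vacancy rate (%) ≈ 10; below-median cities: Portland, Sacramento, Seattle. Among those, Seattle has the highest median rent ($/mo) (≈ 3500).

Seattle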